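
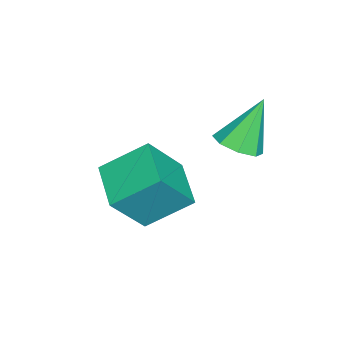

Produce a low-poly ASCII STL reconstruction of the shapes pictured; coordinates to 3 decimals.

solid 
facet normal 0.401 -0.302 -0.865
outer loop
vertex 0.972 -1.194 0.889
vertex 0.353 -0.796 0.463
vertex 1.125 -0.579 0.745
endloop
endfacet
facet normal 0.672 0.006 0.740
outer loop
vertex 0.972 -1.194 0.889
vertex 1.125 -0.579 0.745
vertex -0.433 -0.204 2.157
endloop
endfacet
facet normal 0.401 -0.303 -0.864
outer loop
vertex 1.125 -0.579 0.745
vertex 0.353 -0.796 0.463
vertex 0.826 -0.091 0.435
endloop
endfacet
facet normal 0.586 0.659 0.472
outer loop
vertex 1.125 -0.579 0.745
vertex 0.826 -0.091 0.435
vertex -0.433 -0.204 2.157
endloop
endfacet
facet normal 0.400 -0.303 -0.865
outer loop
vertex 0.826 -0.091 0.435
vertex 0.353 -0.796 0.463
vertex 0.25 -0.016 0.142
endloop
endfacet
facet normal 0.070 0.991 0.116
outer loop
vertex 0.826 -0.091 0.435
vertex 0.25 -0.016 0.142
vertex -0.433 -0.204 2.157
endloop
endfacet
facet normal 0.401 -0.303 -0.865
outer loop
vertex 0.25 -0.016 0.142
vertex 0.353 -0.796 0.463
vertex -0.265 -0.398 0.037
endloop
endfacet
facet normal -0.576 0.809 -0.120
outer loop
vertex 0.25 -0.016 0.142
vertex -0.265 -0.398 0.037
vertex -0.433 -0.204 2.157
endloop
endfacet
facet normal 0.401 -0.302 -0.865
outer loop
vertex -0.265 -0.398 0.037
vertex 0.353 -0.796 0.463
vertex -0.419 -1.014 0.181
endloop
endfacet
facet normal -0.971 0.220 -0.097
outer loop
vertex -0.265 -0.398 0.037
vertex -0.419 -1.014 0.181
vertex -0.433 -0.204 2.157
endloop
endfacet
facet normal 0.401 -0.302 -0.865
outer loop
vertex -0.419 -1.014 0.181
vertex 0.353 -0.796 0.463
vertex -0.12 -1.502 0.49
endloop
endfacet
facet normal -0.885 -0.434 0.171
outer loop
vertex -0.419 -1.014 0.181
vertex -0.12 -1.502 0.49
vertex -0.433 -0.204 2.157
endloop
endfacet
facet normal 0.401 -0.302 -0.865
outer loop
vertex -0.12 -1.502 0.49
vertex 0.353 -0.796 0.463
vertex 0.456 -1.577 0.783
endloop
endfacet
facet normal -0.368 -0.766 0.527
outer loop
vertex -0.12 -1.502 0.49
vertex 0.456 -1.577 0.783
vertex -0.433 -0.204 2.157
endloop
endfacet
facet normal 0.401 -0.301 -0.865
outer loop
vertex 0.456 -1.577 0.783
vertex 0.353 -0.796 0.463
vertex 0.972 -1.194 0.889
endloop
endfacet
facet normal 0.277 -0.584 0.763
outer loop
vertex 0.456 -1.577 0.783
vertex 0.972 -1.194 0.889
vertex -0.433 -0.204 2.157
endloop
endfacet
facet normal -0.451 0.414 -0.791
outer loop
vertex -0.283 -2.759 -1.506
vertex 1.224 -1.88 -1.905
vertex 0.279 -4.215 -2.589
endloop
endfacet
facet normal -0.842 -0.491 0.223
outer loop
vertex 1.176 -5.04 -1.015
vertex -0.283 -2.759 -1.506
vertex 0.279 -4.215 -2.589
endloop
endfacet
facet normal -0.451 0.414 -0.791
outer loop
vertex 0.279 -4.215 -2.589
vertex 1.224 -1.88 -1.905
vertex 1.786 -3.337 -2.988
endloop
endfacet
facet normal 0.296 -0.766 -0.570
outer loop
vertex 1.786 -3.337 -2.988
vertex 1.176 -5.04 -1.015
vertex 0.279 -4.215 -2.589
endloop
endfacet
facet normal -0.296 0.766 0.570
outer loop
vertex -0.283 -2.759 -1.506
vertex 2.121 -2.705 -0.331
vertex 1.224 -1.88 -1.905
endloop
endfacet
facet normal -0.842 -0.491 0.223
outer loop
vertex 0.614 -3.583 0.068
vertex -0.283 -2.759 -1.506
vertex 1.176 -5.04 -1.015
endloop
endfacet
facet normal -0.296 0.767 0.570
outer loop
vertex 0.614 -3.583 0.068
vertex 2.121 -2.705 -0.331
vertex -0.283 -2.759 -1.506
endloop
endfacet
facet normal 0.842 0.491 -0.223
outer loop
vertex 1.224 -1.88 -1.905
vertex 2.121 -2.705 -0.331
vertex 1.786 -3.337 -2.988
endloop
endfacet
facet normal 0.296 -0.766 -0.570
outer loop
vertex 2.683 -4.161 -1.414
vertex 1.176 -5.04 -1.015
vertex 1.786 -3.337 -2.988
endloop
endfacet
facet normal 0.842 0.491 -0.223
outer loop
vertex 1.786 -3.337 -2.988
vertex 2.121 -2.705 -0.331
vertex 2.683 -4.161 -1.414
endloop
endfacet
facet normal 0.451 -0.414 0.791
outer loop
vertex 2.683 -4.161 -1.414
vertex 0.614 -3.583 0.068
vertex 1.176 -5.04 -1.015
endloop
endfacet
facet normal 0.451 -0.414 0.791
outer loop
vertex 2.121 -2.705 -0.331
vertex 0.614 -3.583 0.068
vertex 2.683 -4.161 -1.414
endloop
endfacet

endsolid


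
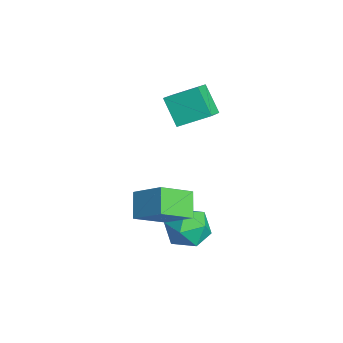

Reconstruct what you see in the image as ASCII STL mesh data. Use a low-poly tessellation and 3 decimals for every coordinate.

solid 
facet normal -0.374 0.920 -0.118
outer loop
vertex 3.377 -1.244 -1.734
vertex 2.238 -1.722 -1.854
vertex 2.663 -1.406 -0.732
endloop
endfacet
facet normal 0.206 0.932 0.298
outer loop
vertex 3.377 -1.244 -1.734
vertex 2.663 -1.406 -0.732
vertex 3.87 -1.688 -0.686
endloop
endfacet
facet normal 0.750 0.658 -0.074
outer loop
vertex 3.377 -1.244 -1.734
vertex 3.87 -1.688 -0.686
vertex 4.192 -2.178 -1.779
endloop
endfacet
facet normal 0.505 0.476 -0.720
outer loop
vertex 3.377 -1.244 -1.734
vertex 4.192 -2.178 -1.779
vertex 3.183 -2.199 -2.501
endloop
endfacet
facet normal -0.189 0.638 -0.746
outer loop
vertex 3.377 -1.244 -1.734
vertex 3.183 -2.199 -2.501
vertex 2.238 -1.722 -1.854
endloop
endfacet
facet normal 0.086 0.506 0.858
outer loop
vertex 3.87 -1.688 -0.686
vertex 2.663 -1.406 -0.732
vertex 3.037 -2.441 -0.159
endloop
endfacet
facet normal -0.853 0.487 0.186
outer loop
vertex 2.663 -1.406 -0.732
vertex 2.238 -1.722 -1.854
vertex 2.028 -2.462 -0.881
endloop
endfacet
facet normal -0.554 0.031 -0.832
outer loop
vertex 2.238 -1.722 -1.854
vertex 3.183 -2.199 -2.501
vertex 2.35 -2.952 -1.974
endloop
endfacet
facet normal 0.569 -0.231 -0.789
outer loop
vertex 3.183 -2.199 -2.501
vertex 4.192 -2.178 -1.779
vertex 3.557 -3.234 -1.928
endloop
endfacet
facet normal 0.965 0.063 0.256
outer loop
vertex 4.192 -2.178 -1.779
vertex 3.87 -1.688 -0.686
vertex 3.982 -2.918 -0.806
endloop
endfacet
facet normal -0.505 -0.476 0.720
outer loop
vertex 2.843 -3.396 -0.926
vertex 3.037 -2.441 -0.159
vertex 2.028 -2.462 -0.881
endloop
endfacet
facet normal -0.750 -0.658 0.074
outer loop
vertex 2.843 -3.396 -0.926
vertex 2.028 -2.462 -0.881
vertex 2.35 -2.952 -1.974
endloop
endfacet
facet normal -0.206 -0.932 -0.298
outer loop
vertex 2.843 -3.396 -0.926
vertex 2.35 -2.952 -1.974
vertex 3.557 -3.234 -1.928
endloop
endfacet
facet normal 0.374 -0.920 0.118
outer loop
vertex 2.843 -3.396 -0.926
vertex 3.557 -3.234 -1.928
vertex 3.982 -2.918 -0.806
endloop
endfacet
facet normal 0.189 -0.638 0.746
outer loop
vertex 2.843 -3.396 -0.926
vertex 3.982 -2.918 -0.806
vertex 3.037 -2.441 -0.159
endloop
endfacet
facet normal -0.569 0.231 0.789
outer loop
vertex 2.028 -2.462 -0.881
vertex 3.037 -2.441 -0.159
vertex 2.663 -1.406 -0.732
endloop
endfacet
facet normal -0.965 -0.063 -0.256
outer loop
vertex 2.35 -2.952 -1.974
vertex 2.028 -2.462 -0.881
vertex 2.238 -1.722 -1.854
endloop
endfacet
facet normal -0.086 -0.506 -0.858
outer loop
vertex 3.557 -3.234 -1.928
vertex 2.35 -2.952 -1.974
vertex 3.183 -2.199 -2.501
endloop
endfacet
facet normal 0.853 -0.487 -0.186
outer loop
vertex 3.982 -2.918 -0.806
vertex 3.557 -3.234 -1.928
vertex 4.192 -2.178 -1.779
endloop
endfacet
facet normal 0.554 -0.031 0.832
outer loop
vertex 3.037 -2.441 -0.159
vertex 3.982 -2.918 -0.806
vertex 3.87 -1.688 -0.686
endloop
endfacet
facet normal -0.625 -0.219 0.749
outer loop
vertex -1.506 -2.369 4.557
vertex -1.059 -0.791 5.392
vertex -2.574 -1.699 3.862
endloop
endfacet
facet normal -0.243 -0.858 -0.453
outer loop
vertex -1.461 -1.309 2.528
vertex -1.506 -2.369 4.557
vertex -2.574 -1.699 3.862
endloop
endfacet
facet normal -0.625 -0.219 0.749
outer loop
vertex -2.574 -1.699 3.862
vertex -1.059 -0.791 5.392
vertex -2.127 -0.121 4.696
endloop
endfacet
facet normal -0.742 0.465 -0.483
outer loop
vertex -2.127 -0.121 4.696
vertex -1.461 -1.309 2.528
vertex -2.574 -1.699 3.862
endloop
endfacet
facet normal 0.742 -0.466 0.483
outer loop
vertex -1.506 -2.369 4.557
vertex 0.054 -0.401 4.058
vertex -1.059 -0.791 5.392
endloop
endfacet
facet normal -0.243 -0.858 -0.453
outer loop
vertex -0.393 -1.979 3.224
vertex -1.506 -2.369 4.557
vertex -1.461 -1.309 2.528
endloop
endfacet
facet normal 0.742 -0.465 0.483
outer loop
vertex -0.393 -1.979 3.224
vertex 0.054 -0.401 4.058
vertex -1.506 -2.369 4.557
endloop
endfacet
facet normal 0.243 0.858 0.453
outer loop
vertex -1.059 -0.791 5.392
vertex 0.054 -0.401 4.058
vertex -2.127 -0.121 4.696
endloop
endfacet
facet normal -0.742 0.466 -0.483
outer loop
vertex -1.014 0.269 3.363
vertex -1.461 -1.309 2.528
vertex -2.127 -0.121 4.696
endloop
endfacet
facet normal 0.243 0.858 0.454
outer loop
vertex -2.127 -0.121 4.696
vertex 0.054 -0.401 4.058
vertex -1.014 0.269 3.363
endloop
endfacet
facet normal 0.625 0.219 -0.749
outer loop
vertex -1.014 0.269 3.363
vertex -0.393 -1.979 3.224
vertex -1.461 -1.309 2.528
endloop
endfacet
facet normal 0.625 0.219 -0.749
outer loop
vertex 0.054 -0.401 4.058
vertex -0.393 -1.979 3.224
vertex -1.014 0.269 3.363
endloop
endfacet
facet normal -0.615 -0.531 -0.583
outer loop
vertex 3.392 -4.989 0.18
vertex 2.266 -4.712 1.115
vertex 2.948 -3.352 -0.841
endloop
endfacet
facet normal 0.756 -0.186 -0.627
outer loop
vertex 4.134 -2.328 0.285
vertex 3.392 -4.989 0.18
vertex 2.948 -3.352 -0.841
endloop
endfacet
facet normal -0.615 -0.531 -0.583
outer loop
vertex 2.948 -3.352 -0.841
vertex 2.266 -4.712 1.115
vertex 1.821 -3.075 0.094
endloop
endfacet
facet normal -0.224 0.827 -0.516
outer loop
vertex 1.821 -3.075 0.094
vertex 4.134 -2.328 0.285
vertex 2.948 -3.352 -0.841
endloop
endfacet
facet normal 0.225 -0.827 0.515
outer loop
vertex 3.392 -4.989 0.18
vertex 3.452 -3.688 2.241
vertex 2.266 -4.712 1.115
endloop
endfacet
facet normal 0.756 -0.186 -0.628
outer loop
vertex 4.579 -3.965 1.306
vertex 3.392 -4.989 0.18
vertex 4.134 -2.328 0.285
endloop
endfacet
facet normal 0.224 -0.827 0.515
outer loop
vertex 4.579 -3.965 1.306
vertex 3.452 -3.688 2.241
vertex 3.392 -4.989 0.18
endloop
endfacet
facet normal -0.756 0.186 0.627
outer loop
vertex 2.266 -4.712 1.115
vertex 3.452 -3.688 2.241
vertex 1.821 -3.075 0.094
endloop
endfacet
facet normal -0.225 0.827 -0.515
outer loop
vertex 3.008 -2.051 1.22
vertex 4.134 -2.328 0.285
vertex 1.821 -3.075 0.094
endloop
endfacet
facet normal -0.756 0.186 0.628
outer loop
vertex 1.821 -3.075 0.094
vertex 3.452 -3.688 2.241
vertex 3.008 -2.051 1.22
endloop
endfacet
facet normal 0.615 0.531 0.583
outer loop
vertex 3.008 -2.051 1.22
vertex 4.579 -3.965 1.306
vertex 4.134 -2.328 0.285
endloop
endfacet
facet normal 0.615 0.531 0.584
outer loop
vertex 3.452 -3.688 2.241
vertex 4.579 -3.965 1.306
vertex 3.008 -2.051 1.22
endloop
endfacet

endsolid


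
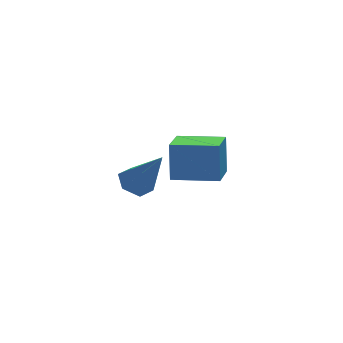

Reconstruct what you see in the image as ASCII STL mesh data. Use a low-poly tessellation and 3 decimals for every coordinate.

solid 
facet normal -0.320 0.437 -0.841
outer loop
vertex 3.791 3.676 -0.798
vertex 3.121 3.326 -0.725
vertex 3.228 4.009 -0.411
endloop
endfacet
facet normal 0.659 0.621 0.424
outer loop
vertex 3.791 3.676 -0.798
vertex 3.228 4.009 -0.411
vertex 3.799 2.394 1.065
endloop
endfacet
facet normal -0.319 0.437 -0.841
outer loop
vertex 3.228 4.009 -0.411
vertex 3.121 3.326 -0.725
vertex 2.558 3.659 -0.339
endloop
endfacet
facet normal -0.237 0.609 0.757
outer loop
vertex 3.228 4.009 -0.411
vertex 2.558 3.659 -0.339
vertex 3.799 2.394 1.065
endloop
endfacet
facet normal -0.318 0.437 -0.841
outer loop
vertex 2.558 3.659 -0.339
vertex 3.121 3.326 -0.725
vertex 2.45 2.976 -0.653
endloop
endfacet
facet normal -0.801 -0.141 0.582
outer loop
vertex 2.558 3.659 -0.339
vertex 2.45 2.976 -0.653
vertex 3.799 2.394 1.065
endloop
endfacet
facet normal -0.319 0.438 -0.841
outer loop
vertex 2.45 2.976 -0.653
vertex 3.121 3.326 -0.725
vertex 3.013 2.643 -1.04
endloop
endfacet
facet normal -0.471 -0.879 0.072
outer loop
vertex 2.45 2.976 -0.653
vertex 3.013 2.643 -1.04
vertex 3.799 2.394 1.065
endloop
endfacet
facet normal -0.319 0.438 -0.840
outer loop
vertex 3.013 2.643 -1.04
vertex 3.121 3.326 -0.725
vertex 3.683 2.993 -1.112
endloop
endfacet
facet normal 0.425 -0.867 -0.261
outer loop
vertex 3.013 2.643 -1.04
vertex 3.683 2.993 -1.112
vertex 3.799 2.394 1.065
endloop
endfacet
facet normal -0.320 0.437 -0.841
outer loop
vertex 3.683 2.993 -1.112
vertex 3.121 3.326 -0.725
vertex 3.791 3.676 -0.798
endloop
endfacet
facet normal 0.989 -0.117 -0.085
outer loop
vertex 3.683 2.993 -1.112
vertex 3.791 3.676 -0.798
vertex 3.799 2.394 1.065
endloop
endfacet
facet normal -0.528 -0.786 0.321
outer loop
vertex 4.292 -1.467 3.992
vertex 2.835 -0.544 3.858
vertex 4.124 -1.94 2.557
endloop
endfacet
facet normal 0.842 -0.534 0.077
outer loop
vertex 4.905 -0.776 2.082
vertex 4.292 -1.467 3.992
vertex 4.124 -1.94 2.557
endloop
endfacet
facet normal -0.528 -0.786 0.321
outer loop
vertex 4.124 -1.94 2.557
vertex 2.835 -0.544 3.858
vertex 2.667 -1.017 2.423
endloop
endfacet
facet normal -0.110 -0.311 -0.944
outer loop
vertex 2.667 -1.017 2.423
vertex 4.905 -0.776 2.082
vertex 4.124 -1.94 2.557
endloop
endfacet
facet normal 0.110 0.311 0.944
outer loop
vertex 4.292 -1.467 3.992
vertex 3.616 0.62 3.383
vertex 2.835 -0.544 3.858
endloop
endfacet
facet normal 0.842 -0.534 0.077
outer loop
vertex 5.073 -0.303 3.517
vertex 4.292 -1.467 3.992
vertex 4.905 -0.776 2.082
endloop
endfacet
facet normal 0.110 0.311 0.944
outer loop
vertex 5.073 -0.303 3.517
vertex 3.616 0.62 3.383
vertex 4.292 -1.467 3.992
endloop
endfacet
facet normal -0.842 0.534 -0.077
outer loop
vertex 2.835 -0.544 3.858
vertex 3.616 0.62 3.383
vertex 2.667 -1.017 2.423
endloop
endfacet
facet normal -0.110 -0.311 -0.944
outer loop
vertex 3.448 0.147 1.948
vertex 4.905 -0.776 2.082
vertex 2.667 -1.017 2.423
endloop
endfacet
facet normal -0.842 0.534 -0.077
outer loop
vertex 2.667 -1.017 2.423
vertex 3.616 0.62 3.383
vertex 3.448 0.147 1.948
endloop
endfacet
facet normal 0.528 0.786 -0.321
outer loop
vertex 3.448 0.147 1.948
vertex 5.073 -0.303 3.517
vertex 4.905 -0.776 2.082
endloop
endfacet
facet normal 0.528 0.786 -0.321
outer loop
vertex 3.616 0.62 3.383
vertex 5.073 -0.303 3.517
vertex 3.448 0.147 1.948
endloop
endfacet

endsolid


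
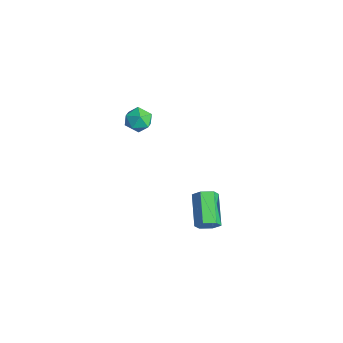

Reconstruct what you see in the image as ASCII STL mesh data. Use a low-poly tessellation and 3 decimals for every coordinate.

solid 
facet normal -0.869 0.304 0.391
outer loop
vertex -4.127 -1.706 0.38
vertex -3.75 -1.38 0.964
vertex -3.895 -0.976 0.327
endloop
endfacet
facet normal -0.909 0.266 -0.320
outer loop
vertex -4.127 -1.706 0.38
vertex -3.895 -0.976 0.327
vertex -3.821 -1.446 -0.274
endloop
endfacet
facet normal -0.756 -0.404 -0.515
outer loop
vertex -4.127 -1.706 0.38
vertex -3.821 -1.446 -0.274
vertex -3.629 -2.141 -0.01
endloop
endfacet
facet normal -0.621 -0.780 0.078
outer loop
vertex -4.127 -1.706 0.38
vertex -3.629 -2.141 -0.01
vertex -3.585 -2.1 0.755
endloop
endfacet
facet normal -0.690 -0.343 0.637
outer loop
vertex -4.127 -1.706 0.38
vertex -3.585 -2.1 0.755
vertex -3.75 -1.38 0.964
endloop
endfacet
facet normal -0.408 0.694 -0.593
outer loop
vertex -3.821 -1.446 -0.274
vertex -3.895 -0.976 0.327
vertex -3.255 -0.96 -0.095
endloop
endfacet
facet normal -0.343 0.756 0.558
outer loop
vertex -3.895 -0.976 0.327
vertex -3.75 -1.38 0.964
vertex -3.211 -0.919 0.67
endloop
endfacet
facet normal -0.054 -0.290 0.956
outer loop
vertex -3.75 -1.38 0.964
vertex -3.585 -2.1 0.755
vertex -3.019 -1.614 0.934
endloop
endfacet
facet normal 0.058 -0.997 0.050
outer loop
vertex -3.585 -2.1 0.755
vertex -3.629 -2.141 -0.01
vertex -2.945 -2.084 0.333
endloop
endfacet
facet normal -0.162 -0.389 -0.907
outer loop
vertex -3.629 -2.141 -0.01
vertex -3.821 -1.446 -0.274
vertex -3.09 -1.68 -0.304
endloop
endfacet
facet normal 0.621 0.780 -0.078
outer loop
vertex -2.713 -1.354 0.28
vertex -3.255 -0.96 -0.095
vertex -3.211 -0.919 0.67
endloop
endfacet
facet normal 0.756 0.404 0.515
outer loop
vertex -2.713 -1.354 0.28
vertex -3.211 -0.919 0.67
vertex -3.019 -1.614 0.934
endloop
endfacet
facet normal 0.909 -0.266 0.320
outer loop
vertex -2.713 -1.354 0.28
vertex -3.019 -1.614 0.934
vertex -2.945 -2.084 0.333
endloop
endfacet
facet normal 0.869 -0.304 -0.391
outer loop
vertex -2.713 -1.354 0.28
vertex -2.945 -2.084 0.333
vertex -3.09 -1.68 -0.304
endloop
endfacet
facet normal 0.690 0.343 -0.637
outer loop
vertex -2.713 -1.354 0.28
vertex -3.09 -1.68 -0.304
vertex -3.255 -0.96 -0.095
endloop
endfacet
facet normal -0.058 0.997 -0.050
outer loop
vertex -3.211 -0.919 0.67
vertex -3.255 -0.96 -0.095
vertex -3.895 -0.976 0.327
endloop
endfacet
facet normal 0.162 0.389 0.907
outer loop
vertex -3.019 -1.614 0.934
vertex -3.211 -0.919 0.67
vertex -3.75 -1.38 0.964
endloop
endfacet
facet normal 0.408 -0.694 0.593
outer loop
vertex -2.945 -2.084 0.333
vertex -3.019 -1.614 0.934
vertex -3.585 -2.1 0.755
endloop
endfacet
facet normal 0.343 -0.756 -0.558
outer loop
vertex -3.09 -1.68 -0.304
vertex -2.945 -2.084 0.333
vertex -3.629 -2.141 -0.01
endloop
endfacet
facet normal 0.054 0.290 -0.956
outer loop
vertex -3.255 -0.96 -0.095
vertex -3.09 -1.68 -0.304
vertex -3.821 -1.446 -0.274
endloop
endfacet
facet normal 0.814 -0.348 -0.465
outer loop
vertex 3.662 -1.082 -1.381
vertex 3.304 -1.33 -1.822
vertex 3.516 -0.751 -1.884
endloop
endfacet
facet normal 0.531 0.771 0.353
outer loop
vertex 3.662 -1.082 -1.381
vertex 3.516 -0.751 -1.884
vertex 2.254 -0.481 -0.576
endloop
endfacet
facet normal 0.530 0.771 0.353
outer loop
vertex 2.254 -0.481 -0.576
vertex 3.516 -0.751 -1.884
vertex 2.108 -0.15 -1.08
endloop
endfacet
facet normal -0.815 0.347 0.464
outer loop
vertex 2.254 -0.481 -0.576
vertex 2.108 -0.15 -1.08
vertex 1.896 -0.73 -1.018
endloop
endfacet
facet normal 0.814 -0.348 -0.464
outer loop
vertex 3.516 -0.751 -1.884
vertex 3.304 -1.33 -1.822
vertex 3.158 -0.999 -2.326
endloop
endfacet
facet normal 0.062 0.848 -0.526
outer loop
vertex 3.516 -0.751 -1.884
vertex 3.158 -0.999 -2.326
vertex 2.108 -0.15 -1.08
endloop
endfacet
facet normal 0.061 0.848 -0.526
outer loop
vertex 2.108 -0.15 -1.08
vertex 3.158 -0.999 -2.326
vertex 1.75 -0.398 -1.521
endloop
endfacet
facet normal -0.814 0.347 0.466
outer loop
vertex 2.108 -0.15 -1.08
vertex 1.75 -0.398 -1.521
vertex 1.896 -0.73 -1.018
endloop
endfacet
facet normal 0.815 -0.347 -0.464
outer loop
vertex 3.158 -0.999 -2.326
vertex 3.304 -1.33 -1.822
vertex 2.946 -1.579 -2.264
endloop
endfacet
facet normal -0.470 0.078 -0.879
outer loop
vertex 3.158 -0.999 -2.326
vertex 2.946 -1.579 -2.264
vertex 1.75 -0.398 -1.521
endloop
endfacet
facet normal -0.470 0.078 -0.879
outer loop
vertex 1.75 -0.398 -1.521
vertex 2.946 -1.579 -2.264
vertex 1.538 -0.978 -1.459
endloop
endfacet
facet normal -0.814 0.347 0.466
outer loop
vertex 1.75 -0.398 -1.521
vertex 1.538 -0.978 -1.459
vertex 1.896 -0.73 -1.018
endloop
endfacet
facet normal 0.815 -0.347 -0.464
outer loop
vertex 2.946 -1.579 -2.264
vertex 3.304 -1.33 -1.822
vertex 3.092 -1.91 -1.76
endloop
endfacet
facet normal -0.531 -0.771 -0.353
outer loop
vertex 2.946 -1.579 -2.264
vertex 3.092 -1.91 -1.76
vertex 1.538 -0.978 -1.459
endloop
endfacet
facet normal -0.531 -0.771 -0.353
outer loop
vertex 1.538 -0.978 -1.459
vertex 3.092 -1.91 -1.76
vertex 1.684 -1.309 -0.956
endloop
endfacet
facet normal -0.814 0.348 0.465
outer loop
vertex 1.538 -0.978 -1.459
vertex 1.684 -1.309 -0.956
vertex 1.896 -0.73 -1.018
endloop
endfacet
facet normal 0.814 -0.347 -0.466
outer loop
vertex 3.092 -1.91 -1.76
vertex 3.304 -1.33 -1.822
vertex 3.45 -1.662 -1.319
endloop
endfacet
facet normal -0.061 -0.848 0.527
outer loop
vertex 3.092 -1.91 -1.76
vertex 3.45 -1.662 -1.319
vertex 1.684 -1.309 -0.956
endloop
endfacet
facet normal -0.061 -0.848 0.526
outer loop
vertex 1.684 -1.309 -0.956
vertex 3.45 -1.662 -1.319
vertex 2.042 -1.061 -0.514
endloop
endfacet
facet normal -0.814 0.348 0.464
outer loop
vertex 1.684 -1.309 -0.956
vertex 2.042 -1.061 -0.514
vertex 1.896 -0.73 -1.018
endloop
endfacet
facet normal 0.814 -0.347 -0.466
outer loop
vertex 3.45 -1.662 -1.319
vertex 3.304 -1.33 -1.822
vertex 3.662 -1.082 -1.381
endloop
endfacet
facet normal 0.470 -0.078 0.879
outer loop
vertex 3.45 -1.662 -1.319
vertex 3.662 -1.082 -1.381
vertex 2.042 -1.061 -0.514
endloop
endfacet
facet normal 0.470 -0.078 0.879
outer loop
vertex 2.042 -1.061 -0.514
vertex 3.662 -1.082 -1.381
vertex 2.254 -0.481 -0.576
endloop
endfacet
facet normal -0.815 0.347 0.464
outer loop
vertex 2.042 -1.061 -0.514
vertex 2.254 -0.481 -0.576
vertex 1.896 -0.73 -1.018
endloop
endfacet

endsolid


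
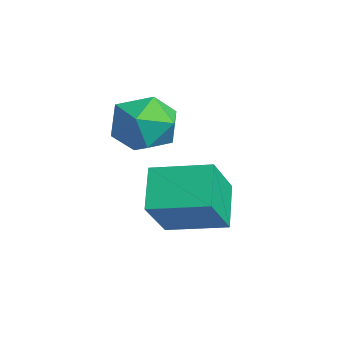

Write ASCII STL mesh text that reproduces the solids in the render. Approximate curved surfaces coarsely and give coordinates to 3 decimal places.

solid 
facet normal -0.468 -0.115 0.876
outer loop
vertex -2.918 2.577 4.093
vertex -2.441 1.89 4.258
vertex -2.175 2.661 4.501
endloop
endfacet
facet normal -0.443 0.573 0.689
outer loop
vertex -2.918 2.577 4.093
vertex -2.175 2.661 4.501
vertex -2.394 3.219 3.896
endloop
endfacet
facet normal -0.765 0.641 0.055
outer loop
vertex -2.918 2.577 4.093
vertex -2.394 3.219 3.896
vertex -2.796 2.792 3.278
endloop
endfacet
facet normal -0.989 -0.005 -0.149
outer loop
vertex -2.918 2.577 4.093
vertex -2.796 2.792 3.278
vertex -2.826 1.971 3.502
endloop
endfacet
facet normal -0.805 -0.473 0.359
outer loop
vertex -2.918 2.577 4.093
vertex -2.826 1.971 3.502
vertex -2.441 1.89 4.258
endloop
endfacet
facet normal 0.242 0.755 0.609
outer loop
vertex -2.394 3.219 3.896
vertex -2.175 2.661 4.501
vertex -1.594 2.929 3.938
endloop
endfacet
facet normal 0.202 -0.357 0.912
outer loop
vertex -2.175 2.661 4.501
vertex -2.441 1.89 4.258
vertex -1.624 2.108 4.162
endloop
endfacet
facet normal -0.343 -0.936 0.075
outer loop
vertex -2.441 1.89 4.258
vertex -2.826 1.971 3.502
vertex -2.026 1.681 3.544
endloop
endfacet
facet normal -0.640 -0.180 -0.747
outer loop
vertex -2.826 1.971 3.502
vertex -2.796 2.792 3.278
vertex -2.245 2.239 2.939
endloop
endfacet
facet normal -0.280 0.865 -0.416
outer loop
vertex -2.796 2.792 3.278
vertex -2.394 3.219 3.896
vertex -1.979 3.01 3.182
endloop
endfacet
facet normal 0.989 0.005 0.149
outer loop
vertex -1.502 2.323 3.347
vertex -1.594 2.929 3.938
vertex -1.624 2.108 4.162
endloop
endfacet
facet normal 0.765 -0.641 -0.055
outer loop
vertex -1.502 2.323 3.347
vertex -1.624 2.108 4.162
vertex -2.026 1.681 3.544
endloop
endfacet
facet normal 0.443 -0.573 -0.689
outer loop
vertex -1.502 2.323 3.347
vertex -2.026 1.681 3.544
vertex -2.245 2.239 2.939
endloop
endfacet
facet normal 0.468 0.115 -0.876
outer loop
vertex -1.502 2.323 3.347
vertex -2.245 2.239 2.939
vertex -1.979 3.01 3.182
endloop
endfacet
facet normal 0.805 0.473 -0.359
outer loop
vertex -1.502 2.323 3.347
vertex -1.979 3.01 3.182
vertex -1.594 2.929 3.938
endloop
endfacet
facet normal 0.640 0.180 0.747
outer loop
vertex -1.624 2.108 4.162
vertex -1.594 2.929 3.938
vertex -2.175 2.661 4.501
endloop
endfacet
facet normal 0.280 -0.865 0.416
outer loop
vertex -2.026 1.681 3.544
vertex -1.624 2.108 4.162
vertex -2.441 1.89 4.258
endloop
endfacet
facet normal -0.242 -0.755 -0.609
outer loop
vertex -2.245 2.239 2.939
vertex -2.026 1.681 3.544
vertex -2.826 1.971 3.502
endloop
endfacet
facet normal -0.202 0.357 -0.912
outer loop
vertex -1.979 3.01 3.182
vertex -2.245 2.239 2.939
vertex -2.796 2.792 3.278
endloop
endfacet
facet normal 0.343 0.936 -0.075
outer loop
vertex -1.594 2.929 3.938
vertex -1.979 3.01 3.182
vertex -2.394 3.219 3.896
endloop
endfacet
facet normal -0.487 0.441 -0.754
outer loop
vertex -1.66 2.818 1.956
vertex -0.979 4.003 2.21
vertex -0.821 2.493 1.224
endloop
endfacet
facet normal -0.490 -0.852 -0.183
outer loop
vertex -0.121 1.857 2.31
vertex -1.66 2.818 1.956
vertex -0.821 2.493 1.224
endloop
endfacet
facet normal -0.486 0.441 -0.754
outer loop
vertex -0.821 2.493 1.224
vertex -0.979 4.003 2.21
vertex -0.14 3.677 1.478
endloop
endfacet
facet normal 0.723 -0.281 -0.631
outer loop
vertex -0.14 3.677 1.478
vertex -0.121 1.857 2.31
vertex -0.821 2.493 1.224
endloop
endfacet
facet normal -0.724 0.281 0.631
outer loop
vertex -1.66 2.818 1.956
vertex -0.279 3.367 3.296
vertex -0.979 4.003 2.21
endloop
endfacet
facet normal -0.490 -0.852 -0.182
outer loop
vertex -0.96 2.183 3.042
vertex -1.66 2.818 1.956
vertex -0.121 1.857 2.31
endloop
endfacet
facet normal -0.724 0.281 0.631
outer loop
vertex -0.96 2.183 3.042
vertex -0.279 3.367 3.296
vertex -1.66 2.818 1.956
endloop
endfacet
facet normal 0.491 0.852 0.183
outer loop
vertex -0.979 4.003 2.21
vertex -0.279 3.367 3.296
vertex -0.14 3.677 1.478
endloop
endfacet
facet normal 0.724 -0.281 -0.631
outer loop
vertex 0.56 3.042 2.564
vertex -0.121 1.857 2.31
vertex -0.14 3.677 1.478
endloop
endfacet
facet normal 0.490 0.852 0.183
outer loop
vertex -0.14 3.677 1.478
vertex -0.279 3.367 3.296
vertex 0.56 3.042 2.564
endloop
endfacet
facet normal 0.486 -0.441 0.754
outer loop
vertex 0.56 3.042 2.564
vertex -0.96 2.183 3.042
vertex -0.121 1.857 2.31
endloop
endfacet
facet normal 0.487 -0.442 0.754
outer loop
vertex -0.279 3.367 3.296
vertex -0.96 2.183 3.042
vertex 0.56 3.042 2.564
endloop
endfacet

endsolid


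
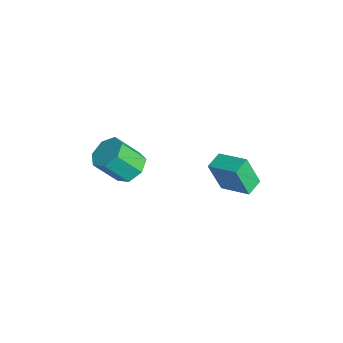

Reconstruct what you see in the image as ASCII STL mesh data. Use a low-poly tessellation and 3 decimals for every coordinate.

solid 
facet normal -0.746 -0.591 -0.306
outer loop
vertex -2.856 1.018 0.458
vertex -3.598 1.842 0.677
vertex -2.631 1.733 -1.471
endloop
endfacet
facet normal 0.656 -0.729 -0.194
outer loop
vertex -1.182 2.878 -0.877
vertex -2.856 1.018 0.458
vertex -2.631 1.733 -1.471
endloop
endfacet
facet normal -0.746 -0.591 -0.306
outer loop
vertex -2.631 1.733 -1.471
vertex -3.598 1.842 0.677
vertex -3.373 2.557 -1.252
endloop
endfacet
facet normal 0.109 0.346 -0.932
outer loop
vertex -3.373 2.557 -1.252
vertex -1.182 2.878 -0.877
vertex -2.631 1.733 -1.471
endloop
endfacet
facet normal -0.109 -0.346 0.932
outer loop
vertex -2.856 1.018 0.458
vertex -2.149 2.987 1.271
vertex -3.598 1.842 0.677
endloop
endfacet
facet normal 0.656 -0.729 -0.194
outer loop
vertex -1.407 2.163 1.052
vertex -2.856 1.018 0.458
vertex -1.182 2.878 -0.877
endloop
endfacet
facet normal -0.109 -0.346 0.932
outer loop
vertex -1.407 2.163 1.052
vertex -2.149 2.987 1.271
vertex -2.856 1.018 0.458
endloop
endfacet
facet normal -0.656 0.729 0.194
outer loop
vertex -3.598 1.842 0.677
vertex -2.149 2.987 1.271
vertex -3.373 2.557 -1.252
endloop
endfacet
facet normal 0.109 0.346 -0.932
outer loop
vertex -1.924 3.702 -0.658
vertex -1.182 2.878 -0.877
vertex -3.373 2.557 -1.252
endloop
endfacet
facet normal -0.656 0.729 0.194
outer loop
vertex -3.373 2.557 -1.252
vertex -2.149 2.987 1.271
vertex -1.924 3.702 -0.658
endloop
endfacet
facet normal 0.746 0.591 0.306
outer loop
vertex -1.924 3.702 -0.658
vertex -1.407 2.163 1.052
vertex -1.182 2.878 -0.877
endloop
endfacet
facet normal 0.746 0.591 0.306
outer loop
vertex -2.149 2.987 1.271
vertex -1.407 2.163 1.052
vertex -1.924 3.702 -0.658
endloop
endfacet
facet normal 0.064 0.634 -0.771
outer loop
vertex -2.009 -3.521 1.011
vertex -3.016 -3.183 1.205
vertex -2.088 -2.797 1.6
endloop
endfacet
facet normal 0.994 0.025 0.103
outer loop
vertex -2.009 -3.521 1.011
vertex -2.088 -2.797 1.6
vertex -2.137 -4.795 2.56
endloop
endfacet
facet normal 0.994 0.025 0.103
outer loop
vertex -2.137 -4.795 2.56
vertex -2.088 -2.797 1.6
vertex -2.216 -4.07 3.149
endloop
endfacet
facet normal -0.063 -0.633 0.771
outer loop
vertex -2.137 -4.795 2.56
vertex -2.216 -4.07 3.149
vertex -3.144 -4.457 2.755
endloop
endfacet
facet normal 0.064 0.634 -0.771
outer loop
vertex -2.088 -2.797 1.6
vertex -3.016 -3.183 1.205
vertex -2.866 -2.363 1.892
endloop
endfacet
facet normal 0.554 0.620 0.555
outer loop
vertex -2.088 -2.797 1.6
vertex -2.866 -2.363 1.892
vertex -2.216 -4.07 3.149
endloop
endfacet
facet normal 0.554 0.620 0.556
outer loop
vertex -2.216 -4.07 3.149
vertex -2.866 -2.363 1.892
vertex -2.994 -3.637 3.441
endloop
endfacet
facet normal -0.063 -0.634 0.771
outer loop
vertex -2.216 -4.07 3.149
vertex -2.994 -3.637 3.441
vertex -3.144 -4.457 2.755
endloop
endfacet
facet normal 0.064 0.634 -0.771
outer loop
vertex -2.866 -2.363 1.892
vertex -3.016 -3.183 1.205
vertex -3.757 -2.547 1.667
endloop
endfacet
facet normal -0.304 0.748 0.590
outer loop
vertex -2.866 -2.363 1.892
vertex -3.757 -2.547 1.667
vertex -2.994 -3.637 3.441
endloop
endfacet
facet normal -0.304 0.748 0.590
outer loop
vertex -2.994 -3.637 3.441
vertex -3.757 -2.547 1.667
vertex -3.885 -3.821 3.216
endloop
endfacet
facet normal -0.064 -0.633 0.771
outer loop
vertex -2.994 -3.637 3.441
vertex -3.885 -3.821 3.216
vertex -3.144 -4.457 2.755
endloop
endfacet
facet normal 0.064 0.634 -0.771
outer loop
vertex -3.757 -2.547 1.667
vertex -3.016 -3.183 1.205
vertex -4.09 -3.21 1.094
endloop
endfacet
facet normal -0.933 0.313 0.180
outer loop
vertex -3.757 -2.547 1.667
vertex -4.09 -3.21 1.094
vertex -3.885 -3.821 3.216
endloop
endfacet
facet normal -0.933 0.313 0.180
outer loop
vertex -3.885 -3.821 3.216
vertex -4.09 -3.21 1.094
vertex -4.218 -4.484 2.644
endloop
endfacet
facet normal -0.064 -0.633 0.771
outer loop
vertex -3.885 -3.821 3.216
vertex -4.218 -4.484 2.644
vertex -3.144 -4.457 2.755
endloop
endfacet
facet normal 0.064 0.634 -0.771
outer loop
vertex -4.09 -3.21 1.094
vertex -3.016 -3.183 1.205
vertex -3.614 -3.853 0.605
endloop
endfacet
facet normal -0.859 -0.358 -0.365
outer loop
vertex -4.09 -3.21 1.094
vertex -3.614 -3.853 0.605
vertex -4.218 -4.484 2.644
endloop
endfacet
facet normal -0.859 -0.358 -0.365
outer loop
vertex -4.218 -4.484 2.644
vertex -3.614 -3.853 0.605
vertex -3.743 -5.126 2.155
endloop
endfacet
facet normal -0.064 -0.634 0.771
outer loop
vertex -4.218 -4.484 2.644
vertex -3.743 -5.126 2.155
vertex -3.144 -4.457 2.755
endloop
endfacet
facet normal 0.064 0.634 -0.771
outer loop
vertex -3.614 -3.853 0.605
vertex -3.016 -3.183 1.205
vertex -2.688 -3.991 0.568
endloop
endfacet
facet normal -0.139 -0.760 -0.635
outer loop
vertex -3.614 -3.853 0.605
vertex -2.688 -3.991 0.568
vertex -3.743 -5.126 2.155
endloop
endfacet
facet normal -0.139 -0.759 -0.636
outer loop
vertex -3.743 -5.126 2.155
vertex -2.688 -3.991 0.568
vertex -2.817 -5.265 2.118
endloop
endfacet
facet normal -0.064 -0.634 0.771
outer loop
vertex -3.743 -5.126 2.155
vertex -2.817 -5.265 2.118
vertex -3.144 -4.457 2.755
endloop
endfacet
facet normal 0.064 0.634 -0.771
outer loop
vertex -2.688 -3.991 0.568
vertex -3.016 -3.183 1.205
vertex -2.009 -3.521 1.011
endloop
endfacet
facet normal 0.686 -0.589 -0.427
outer loop
vertex -2.688 -3.991 0.568
vertex -2.009 -3.521 1.011
vertex -2.817 -5.265 2.118
endloop
endfacet
facet normal 0.685 -0.589 -0.428
outer loop
vertex -2.817 -5.265 2.118
vertex -2.009 -3.521 1.011
vertex -2.137 -4.795 2.56
endloop
endfacet
facet normal -0.063 -0.634 0.771
outer loop
vertex -2.817 -5.265 2.118
vertex -2.137 -4.795 2.56
vertex -3.144 -4.457 2.755
endloop
endfacet

endsolid


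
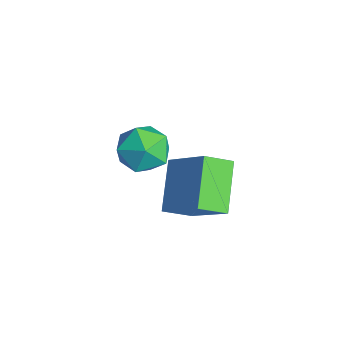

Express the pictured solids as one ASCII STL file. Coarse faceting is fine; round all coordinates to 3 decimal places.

solid 
facet normal -0.668 -0.370 -0.645
outer loop
vertex -1.559 3.046 -0.242
vertex -1.58 3.983 -0.758
vertex -0.183 2.473 -1.338
endloop
endfacet
facet normal 0.020 -0.876 0.482
outer loop
vertex 1.16 3.217 -0.042
vertex -1.559 3.046 -0.242
vertex -0.183 2.473 -1.338
endloop
endfacet
facet normal -0.669 -0.371 -0.644
outer loop
vertex -0.183 2.473 -1.338
vertex -1.58 3.983 -0.758
vertex -0.205 3.41 -1.855
endloop
endfacet
facet normal 0.744 -0.310 -0.593
outer loop
vertex -0.205 3.41 -1.855
vertex 1.16 3.217 -0.042
vertex -0.183 2.473 -1.338
endloop
endfacet
facet normal -0.744 0.310 0.593
outer loop
vertex -1.559 3.046 -0.242
vertex -0.237 4.727 0.538
vertex -1.58 3.983 -0.758
endloop
endfacet
facet normal 0.020 -0.876 0.482
outer loop
vertex -0.215 3.79 1.055
vertex -1.559 3.046 -0.242
vertex 1.16 3.217 -0.042
endloop
endfacet
facet normal -0.743 0.310 0.593
outer loop
vertex -0.215 3.79 1.055
vertex -0.237 4.727 0.538
vertex -1.559 3.046 -0.242
endloop
endfacet
facet normal -0.020 0.876 -0.482
outer loop
vertex -1.58 3.983 -0.758
vertex -0.237 4.727 0.538
vertex -0.205 3.41 -1.855
endloop
endfacet
facet normal 0.743 -0.310 -0.593
outer loop
vertex 1.139 4.154 -0.558
vertex 1.16 3.217 -0.042
vertex -0.205 3.41 -1.855
endloop
endfacet
facet normal -0.019 0.876 -0.482
outer loop
vertex -0.205 3.41 -1.855
vertex -0.237 4.727 0.538
vertex 1.139 4.154 -0.558
endloop
endfacet
facet normal 0.669 0.370 0.645
outer loop
vertex 1.139 4.154 -0.558
vertex -0.215 3.79 1.055
vertex 1.16 3.217 -0.042
endloop
endfacet
facet normal 0.668 0.371 0.645
outer loop
vertex -0.237 4.727 0.538
vertex -0.215 3.79 1.055
vertex 1.139 4.154 -0.558
endloop
endfacet
facet normal -0.376 0.435 0.818
outer loop
vertex -3.033 3.371 -0.504
vertex -3.962 3.092 -0.782
vertex -3.404 2.483 -0.202
endloop
endfacet
facet normal 0.287 0.199 0.937
outer loop
vertex -3.033 3.371 -0.504
vertex -3.404 2.483 -0.202
vertex -2.445 2.55 -0.51
endloop
endfacet
facet normal 0.721 0.513 0.465
outer loop
vertex -3.033 3.371 -0.504
vertex -2.445 2.55 -0.51
vertex -2.411 3.201 -1.281
endloop
endfacet
facet normal 0.327 0.943 0.056
outer loop
vertex -3.033 3.371 -0.504
vertex -2.411 3.201 -1.281
vertex -3.348 3.536 -1.449
endloop
endfacet
facet normal -0.351 0.896 0.273
outer loop
vertex -3.033 3.371 -0.504
vertex -3.348 3.536 -1.449
vertex -3.962 3.092 -0.782
endloop
endfacet
facet normal 0.296 -0.504 0.812
outer loop
vertex -2.445 2.55 -0.51
vertex -3.404 2.483 -0.202
vertex -3.012 1.764 -0.791
endloop
endfacet
facet normal -0.776 -0.121 0.620
outer loop
vertex -3.404 2.483 -0.202
vertex -3.962 3.092 -0.782
vertex -3.949 2.099 -0.959
endloop
endfacet
facet normal -0.736 0.624 -0.262
outer loop
vertex -3.962 3.092 -0.782
vertex -3.348 3.536 -1.449
vertex -3.915 2.75 -1.73
endloop
endfacet
facet normal 0.361 0.701 -0.615
outer loop
vertex -3.348 3.536 -1.449
vertex -2.411 3.201 -1.281
vertex -2.956 2.817 -2.038
endloop
endfacet
facet normal 0.999 0.005 0.048
outer loop
vertex -2.411 3.201 -1.281
vertex -2.445 2.55 -0.51
vertex -2.398 2.208 -1.458
endloop
endfacet
facet normal -0.327 -0.943 -0.056
outer loop
vertex -3.327 1.929 -1.736
vertex -3.012 1.764 -0.791
vertex -3.949 2.099 -0.959
endloop
endfacet
facet normal -0.721 -0.513 -0.465
outer loop
vertex -3.327 1.929 -1.736
vertex -3.949 2.099 -0.959
vertex -3.915 2.75 -1.73
endloop
endfacet
facet normal -0.287 -0.199 -0.937
outer loop
vertex -3.327 1.929 -1.736
vertex -3.915 2.75 -1.73
vertex -2.956 2.817 -2.038
endloop
endfacet
facet normal 0.376 -0.435 -0.818
outer loop
vertex -3.327 1.929 -1.736
vertex -2.956 2.817 -2.038
vertex -2.398 2.208 -1.458
endloop
endfacet
facet normal 0.351 -0.896 -0.273
outer loop
vertex -3.327 1.929 -1.736
vertex -2.398 2.208 -1.458
vertex -3.012 1.764 -0.791
endloop
endfacet
facet normal -0.361 -0.701 0.615
outer loop
vertex -3.949 2.099 -0.959
vertex -3.012 1.764 -0.791
vertex -3.404 2.483 -0.202
endloop
endfacet
facet normal -0.999 -0.005 -0.048
outer loop
vertex -3.915 2.75 -1.73
vertex -3.949 2.099 -0.959
vertex -3.962 3.092 -0.782
endloop
endfacet
facet normal -0.296 0.504 -0.812
outer loop
vertex -2.956 2.817 -2.038
vertex -3.915 2.75 -1.73
vertex -3.348 3.536 -1.449
endloop
endfacet
facet normal 0.776 0.121 -0.620
outer loop
vertex -2.398 2.208 -1.458
vertex -2.956 2.817 -2.038
vertex -2.411 3.201 -1.281
endloop
endfacet
facet normal 0.736 -0.624 0.262
outer loop
vertex -3.012 1.764 -0.791
vertex -2.398 2.208 -1.458
vertex -2.445 2.55 -0.51
endloop
endfacet

endsolid


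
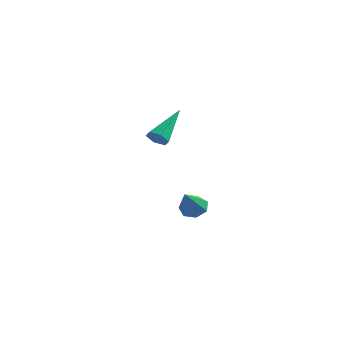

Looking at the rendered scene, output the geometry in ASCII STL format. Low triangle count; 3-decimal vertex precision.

solid 
facet normal -0.119 -0.815 -0.567
outer loop
vertex -1.662 -2.495 2.863
vertex -2.236 -2.464 2.939
vertex -1.987 -2.19 2.493
endloop
endfacet
facet normal 0.825 0.424 -0.375
outer loop
vertex -1.662 -2.495 2.863
vertex -1.987 -2.19 2.493
vertex -1.984 -0.736 4.141
endloop
endfacet
facet normal -0.118 -0.815 -0.567
outer loop
vertex -1.987 -2.19 2.493
vertex -2.236 -2.464 2.939
vertex -2.561 -2.159 2.568
endloop
endfacet
facet normal -0.046 0.749 -0.661
outer loop
vertex -1.987 -2.19 2.493
vertex -2.561 -2.159 2.568
vertex -1.984 -0.736 4.141
endloop
endfacet
facet normal -0.119 -0.816 -0.566
outer loop
vertex -2.561 -2.159 2.568
vertex -2.236 -2.464 2.939
vertex -2.81 -2.433 3.015
endloop
endfacet
facet normal -0.844 0.514 -0.155
outer loop
vertex -2.561 -2.159 2.568
vertex -2.81 -2.433 3.015
vertex -1.984 -0.736 4.141
endloop
endfacet
facet normal -0.119 -0.815 -0.567
outer loop
vertex -2.81 -2.433 3.015
vertex -2.236 -2.464 2.939
vertex -2.485 -2.738 3.385
endloop
endfacet
facet normal -0.770 -0.048 0.637
outer loop
vertex -2.81 -2.433 3.015
vertex -2.485 -2.738 3.385
vertex -1.984 -0.736 4.141
endloop
endfacet
facet normal -0.118 -0.815 -0.567
outer loop
vertex -2.485 -2.738 3.385
vertex -2.236 -2.464 2.939
vertex -1.911 -2.769 3.31
endloop
endfacet
facet normal 0.100 -0.373 0.922
outer loop
vertex -2.485 -2.738 3.385
vertex -1.911 -2.769 3.31
vertex -1.984 -0.736 4.141
endloop
endfacet
facet normal -0.119 -0.816 -0.566
outer loop
vertex -1.911 -2.769 3.31
vertex -2.236 -2.464 2.939
vertex -1.662 -2.495 2.863
endloop
endfacet
facet normal 0.899 -0.138 0.416
outer loop
vertex -1.911 -2.769 3.31
vertex -1.662 -2.495 2.863
vertex -1.984 -0.736 4.141
endloop
endfacet
facet normal -0.032 0.656 -0.754
outer loop
vertex -2.136 1.304 -3.373
vertex -2.485 1.771 -2.952
vertex -1.776 1.696 -3.047
endloop
endfacet
facet normal 0.771 -0.630 -0.094
outer loop
vertex -2.136 1.304 -3.373
vertex -1.776 1.696 -3.047
vertex -2.435 0.689 -1.708
endloop
endfacet
facet normal -0.032 0.656 -0.754
outer loop
vertex -1.776 1.696 -3.047
vertex -2.485 1.771 -2.952
vertex -1.95 2.145 -2.649
endloop
endfacet
facet normal 0.905 -0.026 0.425
outer loop
vertex -1.776 1.696 -3.047
vertex -1.95 2.145 -2.649
vertex -2.435 0.689 -1.708
endloop
endfacet
facet normal -0.031 0.656 -0.754
outer loop
vertex -1.95 2.145 -2.649
vertex -2.485 1.771 -2.952
vertex -2.527 2.313 -2.479
endloop
endfacet
facet normal 0.366 0.416 0.832
outer loop
vertex -1.95 2.145 -2.649
vertex -2.527 2.313 -2.479
vertex -2.435 0.689 -1.708
endloop
endfacet
facet normal -0.030 0.656 -0.754
outer loop
vertex -2.527 2.313 -2.479
vertex -2.485 1.771 -2.952
vertex -3.073 2.073 -2.666
endloop
endfacet
facet normal -0.441 0.364 0.820
outer loop
vertex -2.527 2.313 -2.479
vertex -3.073 2.073 -2.666
vertex -2.435 0.689 -1.708
endloop
endfacet
facet normal -0.030 0.656 -0.754
outer loop
vertex -3.073 2.073 -2.666
vertex -2.485 1.771 -2.952
vertex -3.176 1.606 -3.068
endloop
endfacet
facet normal -0.906 -0.142 0.398
outer loop
vertex -3.073 2.073 -2.666
vertex -3.176 1.606 -3.068
vertex -2.435 0.689 -1.708
endloop
endfacet
facet normal -0.030 0.657 -0.753
outer loop
vertex -3.176 1.606 -3.068
vertex -2.485 1.771 -2.952
vertex -2.759 1.264 -3.383
endloop
endfacet
facet normal -0.681 -0.723 -0.116
outer loop
vertex -3.176 1.606 -3.068
vertex -2.759 1.264 -3.383
vertex -2.435 0.689 -1.708
endloop
endfacet
facet normal -0.030 0.657 -0.753
outer loop
vertex -2.759 1.264 -3.383
vertex -2.485 1.771 -2.952
vertex -2.136 1.304 -3.373
endloop
endfacet
facet normal 0.066 -0.940 -0.335
outer loop
vertex -2.759 1.264 -3.383
vertex -2.136 1.304 -3.373
vertex -2.435 0.689 -1.708
endloop
endfacet

endsolid


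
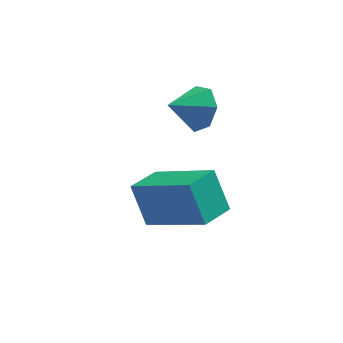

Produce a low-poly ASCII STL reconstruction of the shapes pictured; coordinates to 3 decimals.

solid 
facet normal 0.801 0.285 -0.527
outer loop
vertex 2.111 -1.338 3.55
vertex 1.683 -0.937 3.116
vertex 2.018 -0.738 3.733
endloop
endfacet
facet normal 0.079 -0.280 0.957
outer loop
vertex 2.111 -1.338 3.55
vertex 2.018 -0.738 3.733
vertex 0.817 -1.243 3.684
endloop
endfacet
facet normal 0.801 0.284 -0.527
outer loop
vertex 2.018 -0.738 3.733
vertex 1.683 -0.937 3.116
vertex 1.673 -0.288 3.451
endloop
endfacet
facet normal -0.205 0.402 0.892
outer loop
vertex 2.018 -0.738 3.733
vertex 1.673 -0.288 3.451
vertex 0.817 -1.243 3.684
endloop
endfacet
facet normal 0.801 0.284 -0.526
outer loop
vertex 1.673 -0.288 3.451
vertex 1.683 -0.937 3.116
vertex 1.335 -0.326 2.916
endloop
endfacet
facet normal -0.648 0.670 0.362
outer loop
vertex 1.673 -0.288 3.451
vertex 1.335 -0.326 2.916
vertex 0.817 -1.243 3.684
endloop
endfacet
facet normal 0.801 0.284 -0.527
outer loop
vertex 1.335 -0.326 2.916
vertex 1.683 -0.937 3.116
vertex 1.259 -0.824 2.532
endloop
endfacet
facet normal -0.917 0.321 -0.235
outer loop
vertex 1.335 -0.326 2.916
vertex 1.259 -0.824 2.532
vertex 0.817 -1.243 3.684
endloop
endfacet
facet normal 0.801 0.284 -0.527
outer loop
vertex 1.259 -0.824 2.532
vertex 1.683 -0.937 3.116
vertex 1.502 -1.407 2.587
endloop
endfacet
facet normal -0.809 -0.380 -0.449
outer loop
vertex 1.259 -0.824 2.532
vertex 1.502 -1.407 2.587
vertex 0.817 -1.243 3.684
endloop
endfacet
facet normal 0.801 0.284 -0.526
outer loop
vertex 1.502 -1.407 2.587
vertex 1.683 -0.937 3.116
vertex 1.881 -1.635 3.041
endloop
endfacet
facet normal -0.405 -0.907 -0.117
outer loop
vertex 1.502 -1.407 2.587
vertex 1.881 -1.635 3.041
vertex 0.817 -1.243 3.684
endloop
endfacet
facet normal 0.801 0.284 -0.527
outer loop
vertex 1.881 -1.635 3.041
vertex 1.683 -0.937 3.116
vertex 2.111 -1.338 3.55
endloop
endfacet
facet normal -0.011 -0.862 0.508
outer loop
vertex 1.881 -1.635 3.041
vertex 2.111 -1.338 3.55
vertex 0.817 -1.243 3.684
endloop
endfacet
facet normal -0.703 -0.682 0.201
outer loop
vertex 1.086 -3.991 3.114
vertex -0.313 -2.886 1.965
vertex 1.422 -4.643 2.077
endloop
endfacet
facet normal 0.659 -0.522 0.542
outer loop
vertex 2.133 -3.954 1.875
vertex 1.086 -3.991 3.114
vertex 1.422 -4.643 2.077
endloop
endfacet
facet normal -0.703 -0.682 0.200
outer loop
vertex 1.422 -4.643 2.077
vertex -0.313 -2.886 1.965
vertex 0.024 -3.538 0.929
endloop
endfacet
facet normal 0.265 -0.513 -0.816
outer loop
vertex 0.024 -3.538 0.929
vertex 2.133 -3.954 1.875
vertex 1.422 -4.643 2.077
endloop
endfacet
facet normal -0.265 0.513 0.816
outer loop
vertex 1.086 -3.991 3.114
vertex 0.398 -2.197 1.763
vertex -0.313 -2.886 1.965
endloop
endfacet
facet normal 0.660 -0.520 0.542
outer loop
vertex 1.796 -3.302 2.911
vertex 1.086 -3.991 3.114
vertex 2.133 -3.954 1.875
endloop
endfacet
facet normal -0.265 0.513 0.816
outer loop
vertex 1.796 -3.302 2.911
vertex 0.398 -2.197 1.763
vertex 1.086 -3.991 3.114
endloop
endfacet
facet normal -0.659 0.521 -0.542
outer loop
vertex -0.313 -2.886 1.965
vertex 0.398 -2.197 1.763
vertex 0.024 -3.538 0.929
endloop
endfacet
facet normal 0.265 -0.513 -0.816
outer loop
vertex 0.734 -2.849 0.726
vertex 2.133 -3.954 1.875
vertex 0.024 -3.538 0.929
endloop
endfacet
facet normal -0.660 0.521 -0.541
outer loop
vertex 0.024 -3.538 0.929
vertex 0.398 -2.197 1.763
vertex 0.734 -2.849 0.726
endloop
endfacet
facet normal 0.703 0.682 -0.200
outer loop
vertex 0.734 -2.849 0.726
vertex 1.796 -3.302 2.911
vertex 2.133 -3.954 1.875
endloop
endfacet
facet normal 0.704 0.682 -0.201
outer loop
vertex 0.398 -2.197 1.763
vertex 1.796 -3.302 2.911
vertex 0.734 -2.849 0.726
endloop
endfacet

endsolid


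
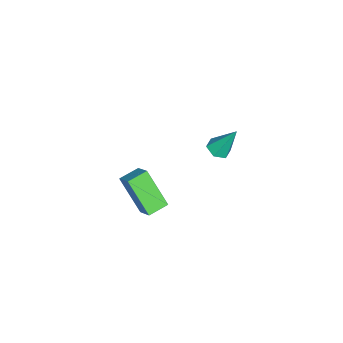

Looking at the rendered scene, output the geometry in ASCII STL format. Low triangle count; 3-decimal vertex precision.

solid 
facet normal 0.014 -0.471 -0.882
outer loop
vertex 0.012 -0.515 1.398
vertex -0.28 -0.897 1.597
vertex -0.507 -0.486 1.374
endloop
endfacet
facet normal 0.064 0.980 -0.190
outer loop
vertex 0.012 -0.515 1.398
vertex -0.507 -0.486 1.374
vertex -0.3 -0.203 2.903
endloop
endfacet
facet normal 0.014 -0.471 -0.882
outer loop
vertex -0.507 -0.486 1.374
vertex -0.28 -0.897 1.597
vertex -0.799 -0.868 1.573
endloop
endfacet
facet normal -0.796 0.606 -0.004
outer loop
vertex -0.507 -0.486 1.374
vertex -0.799 -0.868 1.573
vertex -0.3 -0.203 2.903
endloop
endfacet
facet normal 0.015 -0.469 -0.883
outer loop
vertex -0.799 -0.868 1.573
vertex -0.28 -0.897 1.597
vertex -0.571 -1.279 1.795
endloop
endfacet
facet normal -0.864 -0.239 0.444
outer loop
vertex -0.799 -0.868 1.573
vertex -0.571 -1.279 1.795
vertex -0.3 -0.203 2.903
endloop
endfacet
facet normal 0.014 -0.468 -0.883
outer loop
vertex -0.571 -1.279 1.795
vertex -0.28 -0.897 1.597
vertex -0.053 -1.309 1.819
endloop
endfacet
facet normal -0.074 -0.706 0.704
outer loop
vertex -0.571 -1.279 1.795
vertex -0.053 -1.309 1.819
vertex -0.3 -0.203 2.903
endloop
endfacet
facet normal 0.012 -0.469 -0.883
outer loop
vertex -0.053 -1.309 1.819
vertex -0.28 -0.897 1.597
vertex 0.239 -0.927 1.62
endloop
endfacet
facet normal 0.788 -0.332 0.518
outer loop
vertex -0.053 -1.309 1.819
vertex 0.239 -0.927 1.62
vertex -0.3 -0.203 2.903
endloop
endfacet
facet normal 0.012 -0.469 -0.883
outer loop
vertex 0.239 -0.927 1.62
vertex -0.28 -0.897 1.597
vertex 0.012 -0.515 1.398
endloop
endfacet
facet normal 0.857 0.511 0.072
outer loop
vertex 0.239 -0.927 1.62
vertex 0.012 -0.515 1.398
vertex -0.3 -0.203 2.903
endloop
endfacet
facet normal -0.564 -0.565 -0.603
outer loop
vertex -0.558 -5.017 -2.144
vertex -1.269 -4.47 -1.992
vertex -0.07 -3.989 -3.564
endloop
endfacet
facet normal 0.781 -0.602 -0.168
outer loop
vertex 0.489 -3.43 -2.968
vertex -0.558 -5.017 -2.144
vertex -0.07 -3.989 -3.564
endloop
endfacet
facet normal -0.564 -0.564 -0.603
outer loop
vertex -0.07 -3.989 -3.564
vertex -1.269 -4.47 -1.992
vertex -0.78 -3.441 -3.412
endloop
endfacet
facet normal 0.268 0.564 -0.781
outer loop
vertex -0.78 -3.441 -3.412
vertex 0.489 -3.43 -2.968
vertex -0.07 -3.989 -3.564
endloop
endfacet
facet normal -0.268 -0.565 0.781
outer loop
vertex -0.558 -5.017 -2.144
vertex -0.71 -3.911 -1.396
vertex -1.269 -4.47 -1.992
endloop
endfacet
facet normal 0.781 -0.602 -0.167
outer loop
vertex 0.0 -4.459 -1.548
vertex -0.558 -5.017 -2.144
vertex 0.489 -3.43 -2.968
endloop
endfacet
facet normal -0.269 -0.565 0.780
outer loop
vertex 0.0 -4.459 -1.548
vertex -0.71 -3.911 -1.396
vertex -0.558 -5.017 -2.144
endloop
endfacet
facet normal -0.781 0.602 0.167
outer loop
vertex -1.269 -4.47 -1.992
vertex -0.71 -3.911 -1.396
vertex -0.78 -3.441 -3.412
endloop
endfacet
facet normal 0.268 0.565 -0.780
outer loop
vertex -0.222 -2.883 -2.816
vertex 0.489 -3.43 -2.968
vertex -0.78 -3.441 -3.412
endloop
endfacet
facet normal -0.781 0.602 0.167
outer loop
vertex -0.78 -3.441 -3.412
vertex -0.71 -3.911 -1.396
vertex -0.222 -2.883 -2.816
endloop
endfacet
facet normal 0.563 0.565 0.603
outer loop
vertex -0.222 -2.883 -2.816
vertex 0.0 -4.459 -1.548
vertex 0.489 -3.43 -2.968
endloop
endfacet
facet normal 0.564 0.564 0.602
outer loop
vertex -0.71 -3.911 -1.396
vertex 0.0 -4.459 -1.548
vertex -0.222 -2.883 -2.816
endloop
endfacet

endsolid


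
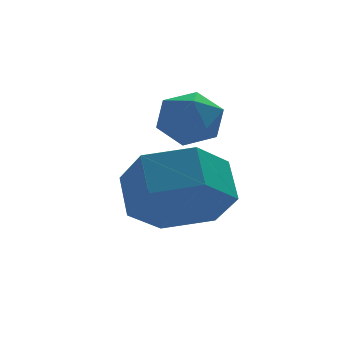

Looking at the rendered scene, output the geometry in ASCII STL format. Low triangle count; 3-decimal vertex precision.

solid 
facet normal -0.107 -0.780 -0.617
outer loop
vertex 2.621 1.687 -0.477
vertex 1.592 1.985 -0.676
vertex 2.401 2.367 -1.299
endloop
endfacet
facet normal 0.974 0.044 -0.224
outer loop
vertex 2.621 1.687 -0.477
vertex 2.401 2.367 -1.299
vertex 2.737 2.537 0.195
endloop
endfacet
facet normal 0.974 0.044 -0.224
outer loop
vertex 2.737 2.537 0.195
vertex 2.401 2.367 -1.299
vertex 2.517 3.217 -0.627
endloop
endfacet
facet normal 0.107 0.780 0.617
outer loop
vertex 2.737 2.537 0.195
vertex 2.517 3.217 -0.627
vertex 1.708 2.835 -0.004
endloop
endfacet
facet normal -0.106 -0.780 -0.616
outer loop
vertex 2.401 2.367 -1.299
vertex 1.592 1.985 -0.676
vertex 1.371 2.665 -1.499
endloop
endfacet
facet normal 0.312 0.563 -0.766
outer loop
vertex 2.401 2.367 -1.299
vertex 1.371 2.665 -1.499
vertex 2.517 3.217 -0.627
endloop
endfacet
facet normal 0.312 0.563 -0.766
outer loop
vertex 2.517 3.217 -0.627
vertex 1.371 2.665 -1.499
vertex 1.487 3.515 -0.827
endloop
endfacet
facet normal 0.106 0.780 0.616
outer loop
vertex 2.517 3.217 -0.627
vertex 1.487 3.515 -0.827
vertex 1.708 2.835 -0.004
endloop
endfacet
facet normal -0.107 -0.780 -0.616
outer loop
vertex 1.371 2.665 -1.499
vertex 1.592 1.985 -0.676
vertex 0.563 2.283 -0.875
endloop
endfacet
facet normal -0.663 0.518 -0.541
outer loop
vertex 1.371 2.665 -1.499
vertex 0.563 2.283 -0.875
vertex 1.487 3.515 -0.827
endloop
endfacet
facet normal -0.663 0.518 -0.541
outer loop
vertex 1.487 3.515 -0.827
vertex 0.563 2.283 -0.875
vertex 0.679 3.133 -0.203
endloop
endfacet
facet normal 0.107 0.780 0.616
outer loop
vertex 1.487 3.515 -0.827
vertex 0.679 3.133 -0.203
vertex 1.708 2.835 -0.004
endloop
endfacet
facet normal -0.107 -0.780 -0.617
outer loop
vertex 0.563 2.283 -0.875
vertex 1.592 1.985 -0.676
vertex 0.783 1.603 -0.053
endloop
endfacet
facet normal -0.974 -0.044 0.224
outer loop
vertex 0.563 2.283 -0.875
vertex 0.783 1.603 -0.053
vertex 0.679 3.133 -0.203
endloop
endfacet
facet normal -0.974 -0.044 0.224
outer loop
vertex 0.679 3.133 -0.203
vertex 0.783 1.603 -0.053
vertex 0.899 2.453 0.619
endloop
endfacet
facet normal 0.107 0.780 0.617
outer loop
vertex 0.679 3.133 -0.203
vertex 0.899 2.453 0.619
vertex 1.708 2.835 -0.004
endloop
endfacet
facet normal -0.106 -0.780 -0.616
outer loop
vertex 0.783 1.603 -0.053
vertex 1.592 1.985 -0.676
vertex 1.813 1.305 0.147
endloop
endfacet
facet normal -0.312 -0.563 0.766
outer loop
vertex 0.783 1.603 -0.053
vertex 1.813 1.305 0.147
vertex 0.899 2.453 0.619
endloop
endfacet
facet normal -0.312 -0.563 0.766
outer loop
vertex 0.899 2.453 0.619
vertex 1.813 1.305 0.147
vertex 1.929 2.155 0.819
endloop
endfacet
facet normal 0.106 0.780 0.616
outer loop
vertex 0.899 2.453 0.619
vertex 1.929 2.155 0.819
vertex 1.708 2.835 -0.004
endloop
endfacet
facet normal -0.107 -0.780 -0.616
outer loop
vertex 1.813 1.305 0.147
vertex 1.592 1.985 -0.676
vertex 2.621 1.687 -0.477
endloop
endfacet
facet normal 0.663 -0.518 0.541
outer loop
vertex 1.813 1.305 0.147
vertex 2.621 1.687 -0.477
vertex 1.929 2.155 0.819
endloop
endfacet
facet normal 0.663 -0.518 0.541
outer loop
vertex 1.929 2.155 0.819
vertex 2.621 1.687 -0.477
vertex 2.737 2.537 0.195
endloop
endfacet
facet normal 0.107 0.780 0.616
outer loop
vertex 1.929 2.155 0.819
vertex 2.737 2.537 0.195
vertex 1.708 2.835 -0.004
endloop
endfacet
facet normal -0.166 0.085 0.982
outer loop
vertex 1.713 3.533 1.651
vertex 2.147 2.926 1.777
vertex 2.456 3.617 1.769
endloop
endfacet
facet normal -0.187 0.724 0.664
outer loop
vertex 1.713 3.533 1.651
vertex 2.456 3.617 1.769
vertex 2.11 4.022 1.23
endloop
endfacet
facet normal -0.693 0.702 0.162
outer loop
vertex 1.713 3.533 1.651
vertex 2.11 4.022 1.23
vertex 1.587 3.581 0.906
endloop
endfacet
facet normal -0.984 0.051 0.170
outer loop
vertex 1.713 3.533 1.651
vertex 1.587 3.581 0.906
vertex 1.61 2.904 1.244
endloop
endfacet
facet normal -0.658 -0.330 0.677
outer loop
vertex 1.713 3.533 1.651
vertex 1.61 2.904 1.244
vertex 2.147 2.926 1.777
endloop
endfacet
facet normal 0.441 0.830 0.341
outer loop
vertex 2.11 4.022 1.23
vertex 2.456 3.617 1.769
vertex 2.79 3.716 1.096
endloop
endfacet
facet normal 0.475 -0.203 0.856
outer loop
vertex 2.456 3.617 1.769
vertex 2.147 2.926 1.777
vertex 2.813 3.039 1.434
endloop
endfacet
facet normal -0.323 -0.875 0.361
outer loop
vertex 2.147 2.926 1.777
vertex 1.61 2.904 1.244
vertex 2.29 2.598 1.11
endloop
endfacet
facet normal -0.850 -0.258 -0.460
outer loop
vertex 1.61 2.904 1.244
vertex 1.587 3.581 0.906
vertex 1.944 3.003 0.571
endloop
endfacet
facet normal -0.378 0.796 -0.473
outer loop
vertex 1.587 3.581 0.906
vertex 2.11 4.022 1.23
vertex 2.253 3.694 0.563
endloop
endfacet
facet normal 0.984 -0.051 -0.170
outer loop
vertex 2.687 3.087 0.689
vertex 2.79 3.716 1.096
vertex 2.813 3.039 1.434
endloop
endfacet
facet normal 0.693 -0.702 -0.162
outer loop
vertex 2.687 3.087 0.689
vertex 2.813 3.039 1.434
vertex 2.29 2.598 1.11
endloop
endfacet
facet normal 0.187 -0.724 -0.664
outer loop
vertex 2.687 3.087 0.689
vertex 2.29 2.598 1.11
vertex 1.944 3.003 0.571
endloop
endfacet
facet normal 0.166 -0.085 -0.982
outer loop
vertex 2.687 3.087 0.689
vertex 1.944 3.003 0.571
vertex 2.253 3.694 0.563
endloop
endfacet
facet normal 0.658 0.330 -0.677
outer loop
vertex 2.687 3.087 0.689
vertex 2.253 3.694 0.563
vertex 2.79 3.716 1.096
endloop
endfacet
facet normal 0.850 0.258 0.460
outer loop
vertex 2.813 3.039 1.434
vertex 2.79 3.716 1.096
vertex 2.456 3.617 1.769
endloop
endfacet
facet normal 0.378 -0.796 0.473
outer loop
vertex 2.29 2.598 1.11
vertex 2.813 3.039 1.434
vertex 2.147 2.926 1.777
endloop
endfacet
facet normal -0.441 -0.830 -0.341
outer loop
vertex 1.944 3.003 0.571
vertex 2.29 2.598 1.11
vertex 1.61 2.904 1.244
endloop
endfacet
facet normal -0.475 0.203 -0.856
outer loop
vertex 2.253 3.694 0.563
vertex 1.944 3.003 0.571
vertex 1.587 3.581 0.906
endloop
endfacet
facet normal 0.323 0.875 -0.361
outer loop
vertex 2.79 3.716 1.096
vertex 2.253 3.694 0.563
vertex 2.11 4.022 1.23
endloop
endfacet

endsolid


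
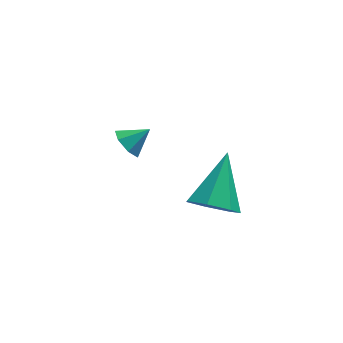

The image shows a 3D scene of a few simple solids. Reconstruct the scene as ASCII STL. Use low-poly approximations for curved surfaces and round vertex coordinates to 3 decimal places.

solid 
facet normal -0.797 -0.143 -0.586
outer loop
vertex -1.152 1.515 1.224
vertex -1.559 1.558 1.767
vertex -1.346 2.057 1.356
endloop
endfacet
facet normal 0.848 0.391 -0.358
outer loop
vertex -1.152 1.515 1.224
vertex -1.346 2.057 1.356
vertex -0.761 1.702 2.353
endloop
endfacet
facet normal -0.797 -0.143 -0.587
outer loop
vertex -1.346 2.057 1.356
vertex -1.559 1.558 1.767
vertex -1.701 2.223 1.798
endloop
endfacet
facet normal 0.465 0.884 0.042
outer loop
vertex -1.346 2.057 1.356
vertex -1.701 2.223 1.798
vertex -0.761 1.702 2.353
endloop
endfacet
facet normal -0.798 -0.143 -0.586
outer loop
vertex -1.701 2.223 1.798
vertex -1.559 1.558 1.767
vertex -1.948 1.888 2.216
endloop
endfacet
facet normal 0.046 0.766 0.641
outer loop
vertex -1.701 2.223 1.798
vertex -1.948 1.888 2.216
vertex -0.761 1.702 2.353
endloop
endfacet
facet normal -0.797 -0.142 -0.586
outer loop
vertex -1.948 1.888 2.216
vertex -1.559 1.558 1.767
vertex -1.903 1.306 2.296
endloop
endfacet
facet normal -0.094 0.128 0.987
outer loop
vertex -1.948 1.888 2.216
vertex -1.903 1.306 2.296
vertex -0.761 1.702 2.353
endloop
endfacet
facet normal -0.797 -0.144 -0.587
outer loop
vertex -1.903 1.306 2.296
vertex -1.559 1.558 1.767
vertex -1.598 0.913 1.978
endloop
endfacet
facet normal 0.149 -0.549 0.822
outer loop
vertex -1.903 1.306 2.296
vertex -1.598 0.913 1.978
vertex -0.761 1.702 2.353
endloop
endfacet
facet normal -0.797 -0.144 -0.586
outer loop
vertex -1.598 0.913 1.978
vertex -1.559 1.558 1.767
vertex -1.264 1.007 1.501
endloop
endfacet
facet normal 0.595 -0.758 0.267
outer loop
vertex -1.598 0.913 1.978
vertex -1.264 1.007 1.501
vertex -0.761 1.702 2.353
endloop
endfacet
facet normal -0.797 -0.144 -0.586
outer loop
vertex -1.264 1.007 1.501
vertex -1.559 1.558 1.767
vertex -1.152 1.515 1.224
endloop
endfacet
facet normal 0.905 -0.340 -0.257
outer loop
vertex -1.264 1.007 1.501
vertex -1.152 1.515 1.224
vertex -0.761 1.702 2.353
endloop
endfacet
facet normal -0.333 -0.720 -0.609
outer loop
vertex 1.678 -3.017 2.297
vertex 0.784 -2.74 2.458
vertex 1.383 -2.445 1.782
endloop
endfacet
facet normal 0.934 0.277 -0.227
outer loop
vertex 1.678 -3.017 2.297
vertex 1.383 -2.445 1.782
vertex 1.496 -1.2 3.762
endloop
endfacet
facet normal -0.334 -0.719 -0.609
outer loop
vertex 1.383 -2.445 1.782
vertex 0.784 -2.74 2.458
vertex 0.637 -2.094 1.776
endloop
endfacet
facet normal 0.370 0.777 -0.510
outer loop
vertex 1.383 -2.445 1.782
vertex 0.637 -2.094 1.776
vertex 1.496 -1.2 3.762
endloop
endfacet
facet normal -0.332 -0.719 -0.610
outer loop
vertex 0.637 -2.094 1.776
vertex 0.784 -2.74 2.458
vertex 0.001 -2.23 2.283
endloop
endfacet
facet normal -0.381 0.894 -0.238
outer loop
vertex 0.637 -2.094 1.776
vertex 0.001 -2.23 2.283
vertex 1.496 -1.2 3.762
endloop
endfacet
facet normal -0.333 -0.720 -0.609
outer loop
vertex 0.001 -2.23 2.283
vertex 0.784 -2.74 2.458
vertex -0.045 -2.749 2.922
endloop
endfacet
facet normal -0.750 0.539 0.383
outer loop
vertex 0.001 -2.23 2.283
vertex -0.045 -2.749 2.922
vertex 1.496 -1.2 3.762
endloop
endfacet
facet normal -0.333 -0.719 -0.610
outer loop
vertex -0.045 -2.749 2.922
vertex 0.784 -2.74 2.458
vertex 0.533 -3.262 3.211
endloop
endfacet
facet normal -0.462 -0.021 0.887
outer loop
vertex -0.045 -2.749 2.922
vertex 0.533 -3.262 3.211
vertex 1.496 -1.2 3.762
endloop
endfacet
facet normal -0.333 -0.719 -0.610
outer loop
vertex 0.533 -3.262 3.211
vertex 0.784 -2.74 2.458
vertex 1.299 -3.381 2.933
endloop
endfacet
facet normal 0.267 -0.363 0.892
outer loop
vertex 0.533 -3.262 3.211
vertex 1.299 -3.381 2.933
vertex 1.496 -1.2 3.762
endloop
endfacet
facet normal -0.333 -0.719 -0.610
outer loop
vertex 1.299 -3.381 2.933
vertex 0.784 -2.74 2.458
vertex 1.678 -3.017 2.297
endloop
endfacet
facet normal 0.888 -0.231 0.397
outer loop
vertex 1.299 -3.381 2.933
vertex 1.678 -3.017 2.297
vertex 1.496 -1.2 3.762
endloop
endfacet

endsolid


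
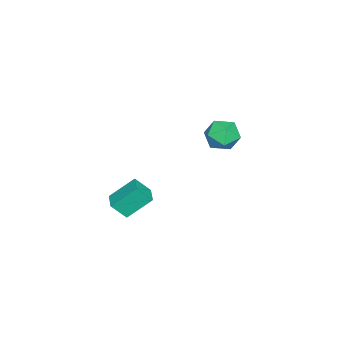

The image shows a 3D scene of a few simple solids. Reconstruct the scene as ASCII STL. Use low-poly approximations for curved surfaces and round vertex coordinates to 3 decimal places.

solid 
facet normal -0.890 -0.451 -0.062
outer loop
vertex 3.822 -2.436 0.95
vertex 3.061 -1.122 2.313
vertex 3.461 -1.584 -0.073
endloop
endfacet
facet normal 0.372 -0.644 -0.668
outer loop
vertex 4.619 -0.998 0.007
vertex 3.822 -2.436 0.95
vertex 3.461 -1.584 -0.073
endloop
endfacet
facet normal -0.890 -0.451 -0.062
outer loop
vertex 3.461 -1.584 -0.073
vertex 3.061 -1.122 2.313
vertex 2.701 -0.27 1.289
endloop
endfacet
facet normal -0.261 0.618 -0.742
outer loop
vertex 2.701 -0.27 1.289
vertex 4.619 -0.998 0.007
vertex 3.461 -1.584 -0.073
endloop
endfacet
facet normal 0.261 -0.618 0.742
outer loop
vertex 3.822 -2.436 0.95
vertex 4.219 -0.536 2.393
vertex 3.061 -1.122 2.313
endloop
endfacet
facet normal 0.373 -0.644 -0.667
outer loop
vertex 4.979 -1.85 1.031
vertex 3.822 -2.436 0.95
vertex 4.619 -0.998 0.007
endloop
endfacet
facet normal 0.261 -0.618 0.742
outer loop
vertex 4.979 -1.85 1.031
vertex 4.219 -0.536 2.393
vertex 3.822 -2.436 0.95
endloop
endfacet
facet normal -0.372 0.645 0.667
outer loop
vertex 3.061 -1.122 2.313
vertex 4.219 -0.536 2.393
vertex 2.701 -0.27 1.289
endloop
endfacet
facet normal -0.261 0.618 -0.742
outer loop
vertex 3.858 0.316 1.37
vertex 4.619 -0.998 0.007
vertex 2.701 -0.27 1.289
endloop
endfacet
facet normal -0.373 0.644 0.668
outer loop
vertex 2.701 -0.27 1.289
vertex 4.219 -0.536 2.393
vertex 3.858 0.316 1.37
endloop
endfacet
facet normal 0.890 0.451 0.062
outer loop
vertex 3.858 0.316 1.37
vertex 4.979 -1.85 1.031
vertex 4.619 -0.998 0.007
endloop
endfacet
facet normal 0.890 0.451 0.062
outer loop
vertex 4.219 -0.536 2.393
vertex 4.979 -1.85 1.031
vertex 3.858 0.316 1.37
endloop
endfacet
facet normal -0.964 0.205 0.172
outer loop
vertex -4.832 2.376 1.966
vertex -4.965 1.264 2.547
vertex -4.63 2.285 3.208
endloop
endfacet
facet normal -0.576 0.803 0.153
outer loop
vertex -4.832 2.376 1.966
vertex -4.63 2.285 3.208
vertex -3.855 2.977 2.492
endloop
endfacet
facet normal -0.255 0.837 -0.484
outer loop
vertex -4.832 2.376 1.966
vertex -3.855 2.977 2.492
vertex -3.711 2.383 1.388
endloop
endfacet
facet normal -0.444 0.260 -0.858
outer loop
vertex -4.832 2.376 1.966
vertex -3.711 2.383 1.388
vertex -4.396 1.325 1.422
endloop
endfacet
facet normal -0.882 -0.131 -0.453
outer loop
vertex -4.832 2.376 1.966
vertex -4.396 1.325 1.422
vertex -4.965 1.264 2.547
endloop
endfacet
facet normal -0.069 0.754 0.653
outer loop
vertex -3.855 2.977 2.492
vertex -4.63 2.285 3.208
vertex -3.384 2.235 3.398
endloop
endfacet
facet normal -0.697 -0.214 0.684
outer loop
vertex -4.63 2.285 3.208
vertex -4.965 1.264 2.547
vertex -4.069 1.177 3.432
endloop
endfacet
facet normal -0.565 -0.758 -0.327
outer loop
vertex -4.965 1.264 2.547
vertex -4.396 1.325 1.422
vertex -3.925 0.583 2.328
endloop
endfacet
facet normal 0.145 -0.125 -0.982
outer loop
vertex -4.396 1.325 1.422
vertex -3.711 2.383 1.388
vertex -3.15 1.275 1.612
endloop
endfacet
facet normal 0.451 0.809 -0.377
outer loop
vertex -3.711 2.383 1.388
vertex -3.855 2.977 2.492
vertex -2.815 2.296 2.273
endloop
endfacet
facet normal 0.444 -0.260 0.858
outer loop
vertex -2.948 1.184 2.854
vertex -3.384 2.235 3.398
vertex -4.069 1.177 3.432
endloop
endfacet
facet normal 0.255 -0.837 0.484
outer loop
vertex -2.948 1.184 2.854
vertex -4.069 1.177 3.432
vertex -3.925 0.583 2.328
endloop
endfacet
facet normal 0.576 -0.803 -0.153
outer loop
vertex -2.948 1.184 2.854
vertex -3.925 0.583 2.328
vertex -3.15 1.275 1.612
endloop
endfacet
facet normal 0.964 -0.205 -0.172
outer loop
vertex -2.948 1.184 2.854
vertex -3.15 1.275 1.612
vertex -2.815 2.296 2.273
endloop
endfacet
facet normal 0.882 0.131 0.453
outer loop
vertex -2.948 1.184 2.854
vertex -2.815 2.296 2.273
vertex -3.384 2.235 3.398
endloop
endfacet
facet normal -0.145 0.125 0.982
outer loop
vertex -4.069 1.177 3.432
vertex -3.384 2.235 3.398
vertex -4.63 2.285 3.208
endloop
endfacet
facet normal -0.451 -0.809 0.377
outer loop
vertex -3.925 0.583 2.328
vertex -4.069 1.177 3.432
vertex -4.965 1.264 2.547
endloop
endfacet
facet normal 0.069 -0.754 -0.653
outer loop
vertex -3.15 1.275 1.612
vertex -3.925 0.583 2.328
vertex -4.396 1.325 1.422
endloop
endfacet
facet normal 0.697 0.214 -0.684
outer loop
vertex -2.815 2.296 2.273
vertex -3.15 1.275 1.612
vertex -3.711 2.383 1.388
endloop
endfacet
facet normal 0.565 0.758 0.327
outer loop
vertex -3.384 2.235 3.398
vertex -2.815 2.296 2.273
vertex -3.855 2.977 2.492
endloop
endfacet

endsolid


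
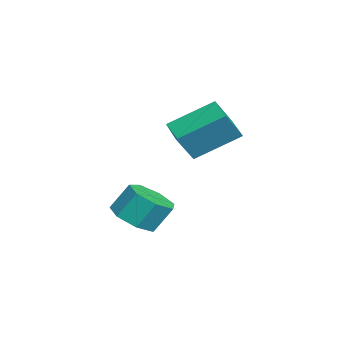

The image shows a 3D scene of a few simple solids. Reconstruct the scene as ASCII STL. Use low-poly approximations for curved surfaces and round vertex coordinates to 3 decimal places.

solid 
facet normal 0.075 -0.538 -0.840
outer loop
vertex 1.366 -0.147 -1.593
vertex 0.341 -0.325 -1.571
vertex 0.854 0.457 -2.026
endloop
endfacet
facet normal 0.820 0.513 -0.254
outer loop
vertex 1.366 -0.147 -1.593
vertex 0.854 0.457 -2.026
vertex 1.263 0.583 -0.451
endloop
endfacet
facet normal 0.820 0.513 -0.254
outer loop
vertex 1.263 0.583 -0.451
vertex 0.854 0.457 -2.026
vertex 0.751 1.188 -0.883
endloop
endfacet
facet normal -0.075 0.537 0.841
outer loop
vertex 1.263 0.583 -0.451
vertex 0.751 1.188 -0.883
vertex 0.239 0.405 -0.429
endloop
endfacet
facet normal 0.075 -0.538 -0.840
outer loop
vertex 0.854 0.457 -2.026
vertex 0.341 -0.325 -1.571
vertex -0.044 0.473 -2.116
endloop
endfacet
facet normal 0.068 0.843 -0.533
outer loop
vertex 0.854 0.457 -2.026
vertex -0.044 0.473 -2.116
vertex 0.751 1.188 -0.883
endloop
endfacet
facet normal 0.068 0.844 -0.533
outer loop
vertex 0.751 1.188 -0.883
vertex -0.044 0.473 -2.116
vertex -0.146 1.203 -0.973
endloop
endfacet
facet normal -0.075 0.537 0.840
outer loop
vertex 0.751 1.188 -0.883
vertex -0.146 1.203 -0.973
vertex 0.239 0.405 -0.429
endloop
endfacet
facet normal 0.076 -0.537 -0.840
outer loop
vertex -0.044 0.473 -2.116
vertex 0.341 -0.325 -1.571
vertex -0.652 -0.113 -1.796
endloop
endfacet
facet normal -0.736 0.539 -0.410
outer loop
vertex -0.044 0.473 -2.116
vertex -0.652 -0.113 -1.796
vertex -0.146 1.203 -0.973
endloop
endfacet
facet normal -0.735 0.540 -0.411
outer loop
vertex -0.146 1.203 -0.973
vertex -0.652 -0.113 -1.796
vertex -0.754 0.618 -0.654
endloop
endfacet
facet normal -0.075 0.537 0.840
outer loop
vertex -0.146 1.203 -0.973
vertex -0.754 0.618 -0.654
vertex 0.239 0.405 -0.429
endloop
endfacet
facet normal 0.076 -0.537 -0.840
outer loop
vertex -0.652 -0.113 -1.796
vertex 0.341 -0.325 -1.571
vertex -0.512 -0.858 -1.307
endloop
endfacet
facet normal -0.985 -0.171 0.021
outer loop
vertex -0.652 -0.113 -1.796
vertex -0.512 -0.858 -1.307
vertex -0.754 0.618 -0.654
endloop
endfacet
facet normal -0.985 -0.171 0.021
outer loop
vertex -0.754 0.618 -0.654
vertex -0.512 -0.858 -1.307
vertex -0.614 -0.128 -0.164
endloop
endfacet
facet normal -0.075 0.538 0.840
outer loop
vertex -0.754 0.618 -0.654
vertex -0.614 -0.128 -0.164
vertex 0.239 0.405 -0.429
endloop
endfacet
facet normal 0.075 -0.537 -0.840
outer loop
vertex -0.512 -0.858 -1.307
vertex 0.341 -0.325 -1.571
vertex 0.271 -1.202 -1.017
endloop
endfacet
facet normal -0.492 -0.753 0.437
outer loop
vertex -0.512 -0.858 -1.307
vertex 0.271 -1.202 -1.017
vertex -0.614 -0.128 -0.164
endloop
endfacet
facet normal -0.493 -0.753 0.436
outer loop
vertex -0.614 -0.128 -0.164
vertex 0.271 -1.202 -1.017
vertex 0.168 -0.472 0.126
endloop
endfacet
facet normal -0.075 0.538 0.840
outer loop
vertex -0.614 -0.128 -0.164
vertex 0.168 -0.472 0.126
vertex 0.239 0.405 -0.429
endloop
endfacet
facet normal 0.075 -0.537 -0.840
outer loop
vertex 0.271 -1.202 -1.017
vertex 0.341 -0.325 -1.571
vertex 1.106 -0.886 -1.144
endloop
endfacet
facet normal 0.370 -0.767 0.524
outer loop
vertex 0.271 -1.202 -1.017
vertex 1.106 -0.886 -1.144
vertex 0.168 -0.472 0.126
endloop
endfacet
facet normal 0.371 -0.767 0.524
outer loop
vertex 0.168 -0.472 0.126
vertex 1.106 -0.886 -1.144
vertex 1.004 -0.155 -0.002
endloop
endfacet
facet normal -0.075 0.538 0.840
outer loop
vertex 0.168 -0.472 0.126
vertex 1.004 -0.155 -0.002
vertex 0.239 0.405 -0.429
endloop
endfacet
facet normal 0.075 -0.537 -0.840
outer loop
vertex 1.106 -0.886 -1.144
vertex 0.341 -0.325 -1.571
vertex 1.366 -0.147 -1.593
endloop
endfacet
facet normal 0.955 -0.205 0.216
outer loop
vertex 1.106 -0.886 -1.144
vertex 1.366 -0.147 -1.593
vertex 1.004 -0.155 -0.002
endloop
endfacet
facet normal 0.955 -0.204 0.216
outer loop
vertex 1.004 -0.155 -0.002
vertex 1.366 -0.147 -1.593
vertex 1.263 0.583 -0.451
endloop
endfacet
facet normal -0.075 0.537 0.840
outer loop
vertex 1.004 -0.155 -0.002
vertex 1.263 0.583 -0.451
vertex 0.239 0.405 -0.429
endloop
endfacet
facet normal -0.405 0.430 -0.807
outer loop
vertex -1.345 3.338 2.96
vertex -0.15 3.753 2.582
vertex -1.064 1.518 1.851
endloop
endfacet
facet normal -0.905 -0.314 0.286
outer loop
vertex -0.47 0.887 3.038
vertex -1.345 3.338 2.96
vertex -1.064 1.518 1.851
endloop
endfacet
facet normal -0.405 0.430 -0.807
outer loop
vertex -1.064 1.518 1.851
vertex -0.15 3.753 2.582
vertex 0.131 1.933 1.473
endloop
endfacet
facet normal 0.131 -0.847 -0.516
outer loop
vertex 0.131 1.933 1.473
vertex -0.47 0.887 3.038
vertex -1.064 1.518 1.851
endloop
endfacet
facet normal -0.131 0.847 0.516
outer loop
vertex -1.345 3.338 2.96
vertex 0.444 3.122 3.769
vertex -0.15 3.753 2.582
endloop
endfacet
facet normal -0.905 -0.314 0.286
outer loop
vertex -0.751 2.707 4.147
vertex -1.345 3.338 2.96
vertex -0.47 0.887 3.038
endloop
endfacet
facet normal -0.131 0.847 0.516
outer loop
vertex -0.751 2.707 4.147
vertex 0.444 3.122 3.769
vertex -1.345 3.338 2.96
endloop
endfacet
facet normal 0.905 0.314 -0.286
outer loop
vertex -0.15 3.753 2.582
vertex 0.444 3.122 3.769
vertex 0.131 1.933 1.473
endloop
endfacet
facet normal 0.131 -0.847 -0.516
outer loop
vertex 0.725 1.302 2.66
vertex -0.47 0.887 3.038
vertex 0.131 1.933 1.473
endloop
endfacet
facet normal 0.905 0.314 -0.286
outer loop
vertex 0.131 1.933 1.473
vertex 0.444 3.122 3.769
vertex 0.725 1.302 2.66
endloop
endfacet
facet normal 0.405 -0.430 0.807
outer loop
vertex 0.725 1.302 2.66
vertex -0.751 2.707 4.147
vertex -0.47 0.887 3.038
endloop
endfacet
facet normal 0.405 -0.430 0.807
outer loop
vertex 0.444 3.122 3.769
vertex -0.751 2.707 4.147
vertex 0.725 1.302 2.66
endloop
endfacet

endsolid
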